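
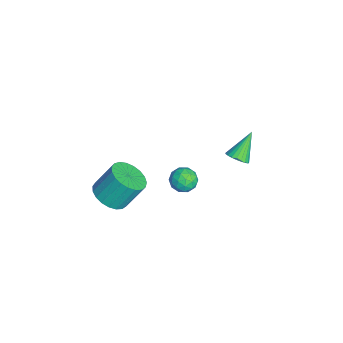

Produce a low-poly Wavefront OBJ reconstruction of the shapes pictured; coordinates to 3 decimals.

v -2.97 3.236 -1.562
v -2.524 3.146 -1.187
v -3.77 3.944 -0.438
v -2.467 3.351 -1.276
v -2.487 3.538 -1.408
v -2.581 3.679 -1.564
v -2.734 3.753 -1.719
v -2.923 3.748 -1.851
v -3.119 3.665 -1.938
v -3.293 3.517 -1.968
v -3.417 3.326 -1.936
v -3.474 3.121 -1.848
v -3.453 2.934 -1.715
v -3.36 2.793 -1.56
v -3.207 2.719 -1.404
v -3.018 2.724 -1.273
v -2.822 2.807 -1.185
v -2.648 2.955 -1.155
v 2.998 0.749 2.956
v 3.435 0.484 3.343
v 2.245 0.476 3.617
v 2.682 0.211 4.004
v 2.662 0.848 3.933
v 3.127 1.017 3.524
v 2.553 -0.057 3.436
v 3.018 0.112 3.027
v 3.16 -0.014 3.64
v 3.227 0.545 3.947
v 2.453 0.415 3.013
v 2.52 0.974 3.32
v 3.282 0.64 3.092
v 2.398 0.32 3.868
v 2.386 0.694 3.826
v 2.642 0.538 4.054
v 3.101 0.954 3.198
v 3.358 0.798 3.426
v 2.904 1.012 3.772
v 2.322 0.162 3.534
v 2.579 0.006 3.762
v 3.038 0.422 2.906
v 3.294 0.266 3.134
v 2.776 -0.052 3.188
v 3.377 0.192 3.494
v 2.935 0.031 3.882
v 2.859 -0.126 3.548
v 3.133 -0.027 3.308
v 3.417 0.52 3.674
v 2.975 0.36 4.063
v 2.963 0.734 4.021
v 3.236 0.834 3.781
v 3.255 0.228 3.849
v 2.705 0.6 2.897
v 2.263 0.44 3.286
v 2.444 0.126 3.179
v 2.717 0.226 2.939
v 2.745 0.929 3.078
v 2.303 0.768 3.466
v 2.547 0.987 3.652
v 2.821 1.086 3.412
v 2.425 0.732 3.111
v 0.885 -2.552 0.291
v 1.382 -3.144 0.731
v 1.273 -2.3 1.99
v 0.775 -1.708 1.549
v 1.638 -2.913 0.598
v 1.529 -2.068 1.857
v 1.764 -2.619 0.412
v 1.654 -1.774 1.671
v 1.738 -2.313 0.205
v 1.628 -1.468 1.463
v 1.564 -2.049 0.012
v 1.454 -1.204 1.271
v 1.273 -1.872 -0.132
v 1.163 -1.027 1.127
v 0.915 -1.813 -0.203
v 0.805 -0.968 1.056
v 0.551 -1.881 -0.189
v 0.441 -1.036 1.07
v 0.246 -2.066 -0.092
v 0.136 -1.221 1.167
v 0.05 -2.334 0.071
v -0.059 -1.49 1.33
v -0.001 -2.641 0.273
v -0.11 -1.796 1.531
v 0.102 -2.932 0.477
v -0.008 -2.087 1.736
v 0.339 -3.157 0.649
v 0.23 -2.313 1.908
v 0.671 -3.278 0.759
v 0.562 -2.434 2.018
v 1.04 -3.274 0.788
v 0.93 -2.429 2.047
f 2 1 4
f 2 4 3
f 4 1 5
f 4 5 3
f 5 1 6
f 5 6 3
f 6 1 7
f 6 7 3
f 7 1 8
f 7 8 3
f 8 1 9
f 8 9 3
f 9 1 10
f 9 10 3
f 10 1 11
f 10 11 3
f 11 1 12
f 11 12 3
f 12 1 13
f 12 13 3
f 13 1 14
f 13 14 3
f 14 1 15
f 14 15 3
f 15 1 16
f 15 16 3
f 16 1 17
f 16 17 3
f 17 1 18
f 17 18 3
f 18 1 2
f 18 2 3
f 19 56 35
f 56 30 59
f 35 59 24
f 56 59 35
f 19 35 31
f 35 24 36
f 31 36 20
f 35 36 31
f 19 31 40
f 31 20 41
f 40 41 26
f 31 41 40
f 19 40 52
f 40 26 55
f 52 55 29
f 40 55 52
f 19 52 56
f 52 29 60
f 56 60 30
f 52 60 56
f 20 36 47
f 36 24 50
f 47 50 28
f 36 50 47
f 24 59 37
f 59 30 58
f 37 58 23
f 59 58 37
f 30 60 57
f 60 29 53
f 57 53 21
f 60 53 57
f 29 55 54
f 55 26 42
f 54 42 25
f 55 42 54
f 26 41 46
f 41 20 43
f 46 43 27
f 41 43 46
f 22 48 34
f 48 28 49
f 34 49 23
f 48 49 34
f 22 34 32
f 34 23 33
f 32 33 21
f 34 33 32
f 22 32 39
f 32 21 38
f 39 38 25
f 32 38 39
f 22 39 44
f 39 25 45
f 44 45 27
f 39 45 44
f 22 44 48
f 44 27 51
f 48 51 28
f 44 51 48
f 23 49 37
f 49 28 50
f 37 50 24
f 49 50 37
f 21 33 57
f 33 23 58
f 57 58 30
f 33 58 57
f 25 38 54
f 38 21 53
f 54 53 29
f 38 53 54
f 27 45 46
f 45 25 42
f 46 42 26
f 45 42 46
f 28 51 47
f 51 27 43
f 47 43 20
f 51 43 47
f 62 61 65
f 62 65 63
f 63 65 66
f 63 66 64
f 65 61 67
f 65 67 66
f 66 67 68
f 66 68 64
f 67 61 69
f 67 69 68
f 68 69 70
f 68 70 64
f 69 61 71
f 69 71 70
f 70 71 72
f 70 72 64
f 71 61 73
f 71 73 72
f 72 73 74
f 72 74 64
f 73 61 75
f 73 75 74
f 74 75 76
f 74 76 64
f 75 61 77
f 75 77 76
f 76 77 78
f 76 78 64
f 77 61 79
f 77 79 78
f 78 79 80
f 78 80 64
f 79 61 81
f 79 81 80
f 80 81 82
f 80 82 64
f 81 61 83
f 81 83 82
f 82 83 84
f 82 84 64
f 83 61 85
f 83 85 84
f 84 85 86
f 84 86 64
f 85 61 87
f 85 87 86
f 86 87 88
f 86 88 64
f 87 61 89
f 87 89 88
f 88 89 90
f 88 90 64
f 89 61 91
f 89 91 90
f 90 91 92
f 90 92 64
f 91 61 62
f 91 62 92
f 92 62 63
f 92 63 64



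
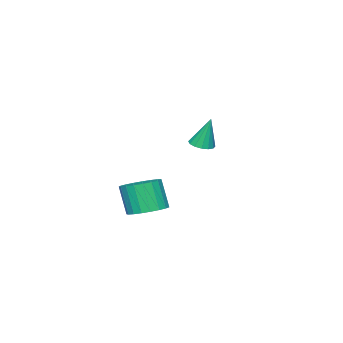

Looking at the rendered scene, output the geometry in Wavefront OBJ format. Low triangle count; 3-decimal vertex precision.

v -1.761 1.939 2.02
v -1.261 2.301 1.96
v -1.879 2.361 3.6
v -1.51 2.491 1.891
v -1.826 2.534 1.856
v -2.125 2.417 1.865
v -2.326 2.172 1.916
v -2.376 1.865 1.994
v -2.262 1.577 2.079
v -2.013 1.387 2.148
v -1.696 1.345 2.183
v -1.398 1.461 2.174
v -1.196 1.706 2.124
v -1.146 2.013 2.046
v 3.923 3.445 0.136
v 4.763 3.074 0.084
v 4.618 2.544 1.512
v 3.777 2.915 1.564
v 4.838 3.423 0.221
v 4.693 2.893 1.649
v 4.756 3.776 0.343
v 4.611 3.246 1.771
v 4.529 4.071 0.43
v 4.384 3.541 1.858
v 4.197 4.259 0.466
v 4.052 3.729 1.894
v 3.818 4.305 0.445
v 3.673 3.775 1.873
v 3.457 4.203 0.37
v 3.312 3.673 1.798
v 3.176 3.97 0.255
v 3.031 3.44 1.683
v 3.025 3.646 0.119
v 2.88 3.116 1.547
v 3.029 3.287 -0.013
v 2.883 2.757 1.415
v 3.187 2.956 -0.12
v 3.042 2.426 1.308
v 3.472 2.709 -0.183
v 3.327 2.179 1.245
v 3.835 2.589 -0.19
v 3.69 2.059 1.238
v 4.214 2.618 -0.141
v 4.069 2.088 1.287
v 4.542 2.789 -0.045
v 4.397 2.259 1.383
f 2 1 4
f 2 4 3
f 4 1 5
f 4 5 3
f 5 1 6
f 5 6 3
f 6 1 7
f 6 7 3
f 7 1 8
f 7 8 3
f 8 1 9
f 8 9 3
f 9 1 10
f 9 10 3
f 10 1 11
f 10 11 3
f 11 1 12
f 11 12 3
f 12 1 13
f 12 13 3
f 13 1 14
f 13 14 3
f 14 1 2
f 14 2 3
f 16 15 19
f 16 19 17
f 17 19 20
f 17 20 18
f 19 15 21
f 19 21 20
f 20 21 22
f 20 22 18
f 21 15 23
f 21 23 22
f 22 23 24
f 22 24 18
f 23 15 25
f 23 25 24
f 24 25 26
f 24 26 18
f 25 15 27
f 25 27 26
f 26 27 28
f 26 28 18
f 27 15 29
f 27 29 28
f 28 29 30
f 28 30 18
f 29 15 31
f 29 31 30
f 30 31 32
f 30 32 18
f 31 15 33
f 31 33 32
f 32 33 34
f 32 34 18
f 33 15 35
f 33 35 34
f 34 35 36
f 34 36 18
f 35 15 37
f 35 37 36
f 36 37 38
f 36 38 18
f 37 15 39
f 37 39 38
f 38 39 40
f 38 40 18
f 39 15 41
f 39 41 40
f 40 41 42
f 40 42 18
f 41 15 43
f 41 43 42
f 42 43 44
f 42 44 18
f 43 15 45
f 43 45 44
f 44 45 46
f 44 46 18
f 45 15 16
f 45 16 46
f 46 16 17
f 46 17 18



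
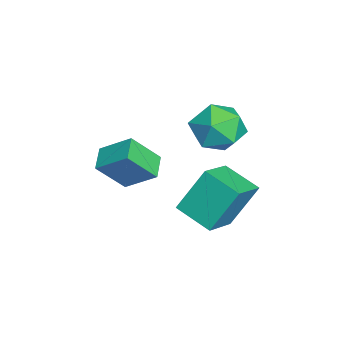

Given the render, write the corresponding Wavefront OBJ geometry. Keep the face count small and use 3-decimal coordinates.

v -2.243 -3.477 2.226
v -1.856 -2.214 3.146
v -2.657 -2.394 0.915
v -2.27 -1.131 1.835
v -1.17 -3.529 1.845
v -0.783 -2.266 2.765
v -1.584 -2.446 0.534
v -1.197 -1.183 1.454
v -1.645 1.882 4.698
v -0.942 1.719 3.689
v -2.858 0.401 4.091
v -2.155 0.238 3.082
v -1.712 -0.062 4.202
v -0.963 0.853 4.576
v -2.837 1.267 3.204
v -2.088 2.182 3.578
v -1.679 1.34 2.765
v -0.983 0.518 3.382
v -2.817 1.602 4.398
v -2.121 0.78 5.015
v -0.284 0.384 0.804
v -0.664 1.419 2.603
v 0.585 1.672 0.247
v 0.205 2.707 2.046
v 1.195 -0.307 1.514
v 0.815 0.728 3.313
v 2.064 0.981 0.957
v 1.684 2.016 2.756
f 2 4 1
f 5 2 1
f 1 4 3
f 3 5 1
f 2 8 4
f 6 2 5
f 6 8 2
f 4 8 3
f 7 5 3
f 3 8 7
f 7 6 5
f 8 6 7
f 9 20 14
f 9 14 10
f 9 10 16
f 9 16 19
f 9 19 20
f 10 14 18
f 14 20 13
f 20 19 11
f 19 16 15
f 16 10 17
f 12 18 13
f 12 13 11
f 12 11 15
f 12 15 17
f 12 17 18
f 13 18 14
f 11 13 20
f 15 11 19
f 17 15 16
f 18 17 10
f 22 24 21
f 25 22 21
f 21 24 23
f 23 25 21
f 22 28 24
f 26 22 25
f 26 28 22
f 24 28 23
f 27 25 23
f 23 28 27
f 27 26 25
f 28 26 27



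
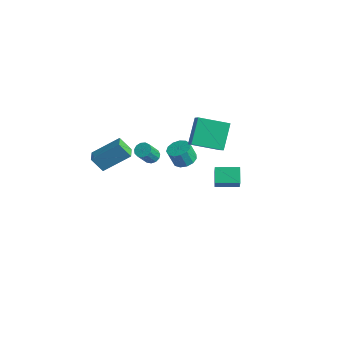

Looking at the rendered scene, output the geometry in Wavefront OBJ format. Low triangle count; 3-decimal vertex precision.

v 0.792 0.227 2.768
v 0.097 1.451 4.146
v -0.397 1.074 1.416
v -1.092 2.298 2.794
v 2.232 1.542 2.326
v 1.537 2.766 3.704
v 1.043 2.389 0.974
v 0.348 3.613 2.352
v -1.165 -1.247 1.205
v -0.781 -0.896 1.414
v -0.69 -1.703 2.603
v -1.075 -2.053 2.395
v -1.061 -0.788 1.509
v -0.971 -1.594 2.698
v -1.375 -0.824 1.508
v -1.284 -1.631 2.697
v -1.622 -0.995 1.411
v -1.531 -1.802 2.6
v -1.724 -1.246 1.248
v -1.633 -2.053 2.438
v -1.648 -1.497 1.072
v -1.558 -2.304 2.262
v -1.42 -1.668 0.939
v -1.329 -2.475 2.128
v -1.11 -1.706 0.89
v -1.02 -2.513 2.079
v -0.818 -1.598 0.941
v -0.728 -2.404 2.13
v -0.636 -1.378 1.076
v -0.546 -2.185 2.265
v -0.623 -1.117 1.252
v -0.532 -1.923 2.442
v -1.653 -4.735 1.661
v -2.273 -5.124 2.599
v -2.3 -4.118 1.49
v -2.92 -4.508 2.428
v -0.66 -3.352 2.892
v -1.28 -3.742 3.83
v -1.307 -2.736 2.721
v -1.927 -3.125 3.659
v -1.018 1.391 -0.75
v -0.377 1.792 -0.491
v -0.64 1.49 0.629
v -1.282 1.089 0.37
v -0.718 2.086 -0.492
v -0.982 1.784 0.628
v -1.155 2.16 -0.575
v -1.419 1.857 0.545
v -1.549 1.989 -0.714
v -1.812 1.687 0.407
v -1.774 1.628 -0.864
v -2.037 1.326 0.256
v -1.759 1.192 -0.978
v -2.022 0.89 0.142
v -1.509 0.82 -1.02
v -1.772 0.517 0.101
v -1.103 0.628 -0.976
v -1.367 0.326 0.144
v -0.67 0.679 -0.86
v -0.934 0.377 0.26
v -0.348 0.956 -0.71
v -0.612 0.654 0.411
v -0.239 1.371 -0.572
v -0.502 1.069 0.548
v 0.488 2.574 -2.899
v -0.204 3.223 -2.197
v -0.341 3.368 -4.451
v -1.033 4.017 -3.749
v 1.573 3.723 -2.891
v 0.881 4.372 -2.189
v 0.744 4.517 -4.443
v 0.052 5.166 -3.741
f 2 4 1
f 5 2 1
f 1 4 3
f 3 5 1
f 2 8 4
f 6 2 5
f 6 8 2
f 4 8 3
f 7 5 3
f 3 8 7
f 7 6 5
f 8 6 7
f 10 9 13
f 10 13 11
f 11 13 14
f 11 14 12
f 13 9 15
f 13 15 14
f 14 15 16
f 14 16 12
f 15 9 17
f 15 17 16
f 16 17 18
f 16 18 12
f 17 9 19
f 17 19 18
f 18 19 20
f 18 20 12
f 19 9 21
f 19 21 20
f 20 21 22
f 20 22 12
f 21 9 23
f 21 23 22
f 22 23 24
f 22 24 12
f 23 9 25
f 23 25 24
f 24 25 26
f 24 26 12
f 25 9 27
f 25 27 26
f 26 27 28
f 26 28 12
f 27 9 29
f 27 29 28
f 28 29 30
f 28 30 12
f 29 9 31
f 29 31 30
f 30 31 32
f 30 32 12
f 31 9 10
f 31 10 32
f 32 10 11
f 32 11 12
f 34 36 33
f 37 34 33
f 33 36 35
f 35 37 33
f 34 40 36
f 38 34 37
f 38 40 34
f 36 40 35
f 39 37 35
f 35 40 39
f 39 38 37
f 40 38 39
f 42 41 45
f 42 45 43
f 43 45 46
f 43 46 44
f 45 41 47
f 45 47 46
f 46 47 48
f 46 48 44
f 47 41 49
f 47 49 48
f 48 49 50
f 48 50 44
f 49 41 51
f 49 51 50
f 50 51 52
f 50 52 44
f 51 41 53
f 51 53 52
f 52 53 54
f 52 54 44
f 53 41 55
f 53 55 54
f 54 55 56
f 54 56 44
f 55 41 57
f 55 57 56
f 56 57 58
f 56 58 44
f 57 41 59
f 57 59 58
f 58 59 60
f 58 60 44
f 59 41 61
f 59 61 60
f 60 61 62
f 60 62 44
f 61 41 63
f 61 63 62
f 62 63 64
f 62 64 44
f 63 41 42
f 63 42 64
f 64 42 43
f 64 43 44
f 66 68 65
f 69 66 65
f 65 68 67
f 67 69 65
f 66 72 68
f 70 66 69
f 70 72 66
f 68 72 67
f 71 69 67
f 67 72 71
f 71 70 69
f 72 70 71



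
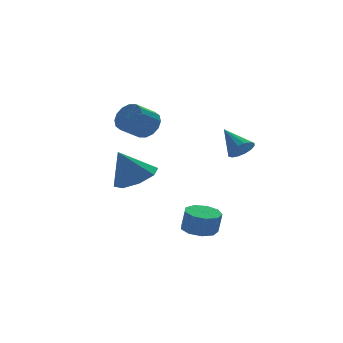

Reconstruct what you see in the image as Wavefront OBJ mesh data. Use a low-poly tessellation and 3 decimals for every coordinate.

v 0.298 1.816 1.073
v 0.578 2.266 1.645
v -0.418 2.054 2.299
v -0.698 1.604 1.727
v 0.369 2.517 1.408
v -0.627 2.305 2.062
v 0.14 2.58 1.081
v -0.855 2.368 1.735
v -0.046 2.438 0.752
v -1.041 2.226 1.406
v -0.14 2.13 0.509
v -1.135 1.918 1.163
v -0.116 1.738 0.417
v -1.112 1.526 1.071
v 0.018 1.366 0.501
v -0.978 1.154 1.155
v 0.227 1.115 0.738
v -0.769 0.903 1.392
v 0.455 1.052 1.065
v -0.54 0.84 1.719
v 0.641 1.194 1.394
v -0.354 0.982 2.048
v 0.735 1.502 1.637
v -0.26 1.29 2.291
v 0.712 1.894 1.729
v -0.284 1.682 2.383
v 1.226 -1.153 -4.246
v 2.022 -1.016 -4.31
v 2.13 -1.171 -3.277
v 1.334 -1.307 -3.214
v 1.755 -0.541 -4.211
v 1.863 -0.695 -3.178
v 1.241 -0.352 -4.128
v 1.349 -0.506 -3.095
v 0.719 -0.537 -4.101
v 0.828 -0.692 -3.068
v 0.435 -1.011 -4.142
v 0.544 -1.166 -3.109
v 0.521 -1.551 -4.232
v 0.629 -1.706 -3.199
v 0.936 -1.905 -4.328
v 1.045 -2.059 -3.295
v 1.487 -1.907 -4.386
v 1.596 -2.061 -3.354
v 1.916 -1.556 -4.379
v 2.024 -1.71 -3.346
v 2.197 -2.948 0.731
v 2.582 -2.596 0.361
v 2.003 -1.832 1.589
v 2.279 -2.552 0.235
v 1.953 -2.615 0.242
v 1.694 -2.766 0.381
v 1.569 -2.967 0.613
v 1.612 -3.162 0.877
v 1.813 -3.3 1.102
v 2.116 -3.343 1.228
v 2.441 -3.281 1.221
v 2.701 -3.129 1.082
v 2.826 -2.929 0.85
v 2.783 -2.733 0.586
v 0.209 2.714 -2.308
v 1.135 2.412 -1.818
v -0.509 3.006 -0.772
v 1.113 3.23 -1.984
v 0.561 3.745 -2.339
v -0.197 3.657 -2.676
v -0.717 3.016 -2.798
v -0.695 2.198 -2.632
v -0.144 1.683 -2.277
v 0.614 1.772 -1.94
f 2 1 5
f 2 5 3
f 3 5 6
f 3 6 4
f 5 1 7
f 5 7 6
f 6 7 8
f 6 8 4
f 7 1 9
f 7 9 8
f 8 9 10
f 8 10 4
f 9 1 11
f 9 11 10
f 10 11 12
f 10 12 4
f 11 1 13
f 11 13 12
f 12 13 14
f 12 14 4
f 13 1 15
f 13 15 14
f 14 15 16
f 14 16 4
f 15 1 17
f 15 17 16
f 16 17 18
f 16 18 4
f 17 1 19
f 17 19 18
f 18 19 20
f 18 20 4
f 19 1 21
f 19 21 20
f 20 21 22
f 20 22 4
f 21 1 23
f 21 23 22
f 22 23 24
f 22 24 4
f 23 1 25
f 23 25 24
f 24 25 26
f 24 26 4
f 25 1 2
f 25 2 26
f 26 2 3
f 26 3 4
f 28 27 31
f 28 31 29
f 29 31 32
f 29 32 30
f 31 27 33
f 31 33 32
f 32 33 34
f 32 34 30
f 33 27 35
f 33 35 34
f 34 35 36
f 34 36 30
f 35 27 37
f 35 37 36
f 36 37 38
f 36 38 30
f 37 27 39
f 37 39 38
f 38 39 40
f 38 40 30
f 39 27 41
f 39 41 40
f 40 41 42
f 40 42 30
f 41 27 43
f 41 43 42
f 42 43 44
f 42 44 30
f 43 27 45
f 43 45 44
f 44 45 46
f 44 46 30
f 45 27 28
f 45 28 46
f 46 28 29
f 46 29 30
f 48 47 50
f 48 50 49
f 50 47 51
f 50 51 49
f 51 47 52
f 51 52 49
f 52 47 53
f 52 53 49
f 53 47 54
f 53 54 49
f 54 47 55
f 54 55 49
f 55 47 56
f 55 56 49
f 56 47 57
f 56 57 49
f 57 47 58
f 57 58 49
f 58 47 59
f 58 59 49
f 59 47 60
f 59 60 49
f 60 47 48
f 60 48 49
f 62 61 64
f 62 64 63
f 64 61 65
f 64 65 63
f 65 61 66
f 65 66 63
f 66 61 67
f 66 67 63
f 67 61 68
f 67 68 63
f 68 61 69
f 68 69 63
f 69 61 70
f 69 70 63
f 70 61 62
f 70 62 63



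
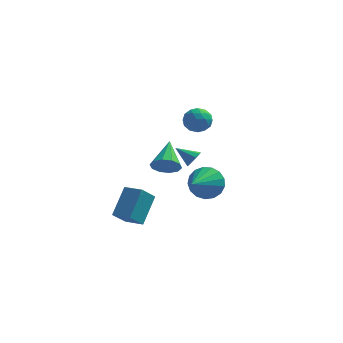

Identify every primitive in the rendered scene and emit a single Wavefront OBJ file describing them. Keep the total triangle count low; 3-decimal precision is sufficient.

v 1.015 0.735 -1.534
v 1.696 0.945 -0.723
v 0.545 -1.015 -0.686
v 1.246 1.144 -0.562
v 0.744 1.249 -0.624
v 0.304 1.236 -0.894
v 0.026 1.108 -1.311
v -0.025 0.895 -1.779
v 0.162 0.645 -2.191
v 0.545 0.415 -2.453
v 1.035 0.259 -2.504
v 1.52 0.212 -2.332
v 1.89 0.284 -1.978
v 2.059 0.46 -1.523
v 1.989 0.699 -1.069
v -0.245 4.092 0.906
v 0.132 4.536 1.556
v -0.152 2.904 1.664
v 0.225 3.348 2.314
v -0.616 3.482 2.125
v -0.674 4.216 1.657
v 0.654 3.224 1.563
v 0.596 3.958 1.095
v 0.688 3.999 1.962
v -0.097 4.159 2.309
v 0.077 3.281 0.911
v -0.708 3.441 1.258
v -0.065 4.418 1.165
v 0.045 3.022 2.055
v -0.45 3.1 1.944
v -0.228 3.361 2.326
v -0.538 4.23 1.224
v -0.317 4.491 1.606
v -0.756 3.872 1.94
v 0.297 2.949 1.614
v 0.518 3.21 1.996
v 0.208 4.079 0.894
v 0.43 4.34 1.276
v 0.736 3.568 1.28
v 0.484 4.364 1.786
v 0.538 3.665 2.231
v 0.79 3.592 1.79
v 0.756 4.024 1.515
v 0.022 4.457 1.989
v 0.077 3.759 2.434
v -0.417 3.838 2.323
v -0.451 4.27 2.048
v 0.349 4.142 2.228
v -0.097 3.681 0.786
v -0.042 2.983 1.231
v 0.431 3.17 1.172
v 0.397 3.602 0.897
v -0.558 3.775 0.989
v -0.504 3.076 1.434
v -0.776 3.416 1.705
v -0.81 3.848 1.43
v -0.369 3.298 0.992
v -1.084 0.279 -0.221
v -0.241 0.406 -0.329
v -1.216 1.981 0.761
v -0.494 0.625 -0.742
v -0.973 0.712 -0.956
v -1.494 0.633 -0.889
v -1.859 0.419 -0.567
v -1.928 0.151 -0.113
v -1.675 -0.067 0.3
v -1.196 -0.154 0.514
v -0.674 -0.075 0.447
v -0.31 0.139 0.125
v -2.029 -4.312 -1.57
v -1.669 -2.983 -0.217
v -3.059 -3.856 -1.743
v -2.699 -2.527 -0.391
v -1.521 -3.513 -2.489
v -1.161 -2.184 -1.137
v -2.551 -3.057 -2.663
v -2.191 -1.728 -1.31
v 0.672 -1.025 1.206
v 0.97 -0.699 1.582
v -0.352 -0.815 1.834
v 0.834 -0.474 1.285
v 0.622 -0.507 0.951
v 0.434 -0.782 0.736
v 0.357 -1.172 0.741
v 0.428 -1.492 0.964
v 0.613 -1.595 1.3
v 0.825 -1.431 1.591
v 0.967 -1.077 1.703
f 2 1 4
f 2 4 3
f 4 1 5
f 4 5 3
f 5 1 6
f 5 6 3
f 6 1 7
f 6 7 3
f 7 1 8
f 7 8 3
f 8 1 9
f 8 9 3
f 9 1 10
f 9 10 3
f 10 1 11
f 10 11 3
f 11 1 12
f 11 12 3
f 12 1 13
f 12 13 3
f 13 1 14
f 13 14 3
f 14 1 15
f 14 15 3
f 15 1 2
f 15 2 3
f 16 53 32
f 53 27 56
f 32 56 21
f 53 56 32
f 16 32 28
f 32 21 33
f 28 33 17
f 32 33 28
f 16 28 37
f 28 17 38
f 37 38 23
f 28 38 37
f 16 37 49
f 37 23 52
f 49 52 26
f 37 52 49
f 16 49 53
f 49 26 57
f 53 57 27
f 49 57 53
f 17 33 44
f 33 21 47
f 44 47 25
f 33 47 44
f 21 56 34
f 56 27 55
f 34 55 20
f 56 55 34
f 27 57 54
f 57 26 50
f 54 50 18
f 57 50 54
f 26 52 51
f 52 23 39
f 51 39 22
f 52 39 51
f 23 38 43
f 38 17 40
f 43 40 24
f 38 40 43
f 19 45 31
f 45 25 46
f 31 46 20
f 45 46 31
f 19 31 29
f 31 20 30
f 29 30 18
f 31 30 29
f 19 29 36
f 29 18 35
f 36 35 22
f 29 35 36
f 19 36 41
f 36 22 42
f 41 42 24
f 36 42 41
f 19 41 45
f 41 24 48
f 45 48 25
f 41 48 45
f 20 46 34
f 46 25 47
f 34 47 21
f 46 47 34
f 18 30 54
f 30 20 55
f 54 55 27
f 30 55 54
f 22 35 51
f 35 18 50
f 51 50 26
f 35 50 51
f 24 42 43
f 42 22 39
f 43 39 23
f 42 39 43
f 25 48 44
f 48 24 40
f 44 40 17
f 48 40 44
f 59 58 61
f 59 61 60
f 61 58 62
f 61 62 60
f 62 58 63
f 62 63 60
f 63 58 64
f 63 64 60
f 64 58 65
f 64 65 60
f 65 58 66
f 65 66 60
f 66 58 67
f 66 67 60
f 67 58 68
f 67 68 60
f 68 58 69
f 68 69 60
f 69 58 59
f 69 59 60
f 71 73 70
f 74 71 70
f 70 73 72
f 72 74 70
f 71 77 73
f 75 71 74
f 75 77 71
f 73 77 72
f 76 74 72
f 72 77 76
f 76 75 74
f 77 75 76
f 79 78 81
f 79 81 80
f 81 78 82
f 81 82 80
f 82 78 83
f 82 83 80
f 83 78 84
f 83 84 80
f 84 78 85
f 84 85 80
f 85 78 86
f 85 86 80
f 86 78 87
f 86 87 80
f 87 78 88
f 87 88 80
f 88 78 79
f 88 79 80



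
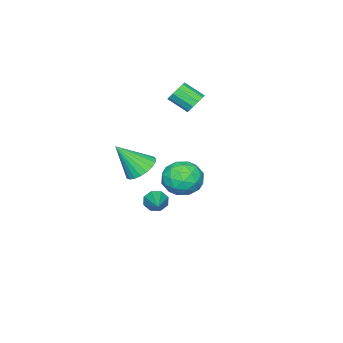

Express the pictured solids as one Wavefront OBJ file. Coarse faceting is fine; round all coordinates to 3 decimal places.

v -3.301 -0.337 2.374
v -2.849 -0.58 1.855
v -2.547 -1.707 2.647
v -2.999 -1.463 3.166
v -2.611 -0.319 2.136
v -2.309 -1.446 2.928
v -2.637 -0.065 2.508
v -2.335 -1.191 3.299
v -2.916 0.086 2.828
v -2.614 -1.041 3.62
v -3.343 0.075 2.976
v -3.04 -1.052 3.767
v -3.753 -0.093 2.893
v -3.451 -1.22 3.685
v -3.991 -0.354 2.612
v -3.689 -1.481 3.404
v -3.965 -0.609 2.241
v -3.663 -1.735 3.032
v -3.686 -0.759 1.92
v -3.384 -1.886 2.712
v -3.26 -0.748 1.773
v -2.957 -1.875 2.564
v -0.209 -0.776 -3.952
v 0.162 -0.873 -4.561
v 1.349 0.536 -3.208
v -0.184 -0.445 -4.591
v -0.545 -0.211 -4.247
v -0.71 -0.309 -3.73
v -0.581 -0.68 -3.343
v -0.235 -1.108 -3.314
v 0.126 -1.342 -3.658
v 0.291 -1.244 -4.175
v 3.453 4.652 0.553
v 4.505 4.633 1.034
v 3.015 3.067 1.446
v 4.067 3.048 1.927
v 3.303 3.858 2.24
v 3.573 4.837 1.688
v 3.947 2.863 0.792
v 4.217 3.842 0.24
v 4.81 3.527 1.182
v 4.412 4.142 2.077
v 3.108 3.558 0.403
v 2.71 4.173 1.298
v 4.017 4.782 0.715
v 3.503 2.918 1.765
v 3.053 3.394 1.949
v 3.672 3.383 2.232
v 3.47 4.902 1.099
v 4.088 4.89 1.382
v 3.381 4.435 2.091
v 3.432 2.81 1.098
v 4.05 2.798 1.381
v 3.848 4.317 0.248
v 4.467 4.306 0.531
v 4.139 3.265 0.389
v 4.815 4.121 1.084
v 4.558 3.189 1.61
v 4.487 3.08 0.942
v 4.646 3.656 0.618
v 4.581 4.482 1.611
v 4.323 3.55 2.136
v 3.874 4.026 2.32
v 4.033 4.602 1.995
v 4.76 3.832 1.698
v 3.197 4.15 0.344
v 2.939 3.218 0.869
v 3.487 3.098 0.485
v 3.646 3.674 0.16
v 2.962 4.511 0.87
v 2.705 3.579 1.396
v 2.874 4.044 1.862
v 3.033 4.62 1.538
v 2.76 3.868 0.782
v -0.257 -1.795 -1.735
v 0.308 -0.956 -1.492
v 0.597 -2.865 -0.025
v -0.056 -0.888 -1.268
v -0.454 -0.977 -1.125
v -0.818 -1.207 -1.087
v -1.085 -1.539 -1.162
v -1.209 -1.916 -1.335
v -1.168 -2.271 -1.578
v -0.969 -2.544 -1.848
v -0.647 -2.688 -2.098
v -0.258 -2.678 -2.286
v 0.132 -2.515 -2.378
v 0.454 -2.227 -2.36
v 0.654 -1.865 -2.233
v 0.696 -1.491 -2.02
v 0.574 -1.17 -1.758
f 2 1 5
f 2 5 3
f 3 5 6
f 3 6 4
f 5 1 7
f 5 7 6
f 6 7 8
f 6 8 4
f 7 1 9
f 7 9 8
f 8 9 10
f 8 10 4
f 9 1 11
f 9 11 10
f 10 11 12
f 10 12 4
f 11 1 13
f 11 13 12
f 12 13 14
f 12 14 4
f 13 1 15
f 13 15 14
f 14 15 16
f 14 16 4
f 15 1 17
f 15 17 16
f 16 17 18
f 16 18 4
f 17 1 19
f 17 19 18
f 18 19 20
f 18 20 4
f 19 1 21
f 19 21 20
f 20 21 22
f 20 22 4
f 21 1 2
f 21 2 22
f 22 2 3
f 22 3 4
f 24 23 26
f 24 26 25
f 26 23 27
f 26 27 25
f 27 23 28
f 27 28 25
f 28 23 29
f 28 29 25
f 29 23 30
f 29 30 25
f 30 23 31
f 30 31 25
f 31 23 32
f 31 32 25
f 32 23 24
f 32 24 25
f 33 70 49
f 70 44 73
f 49 73 38
f 70 73 49
f 33 49 45
f 49 38 50
f 45 50 34
f 49 50 45
f 33 45 54
f 45 34 55
f 54 55 40
f 45 55 54
f 33 54 66
f 54 40 69
f 66 69 43
f 54 69 66
f 33 66 70
f 66 43 74
f 70 74 44
f 66 74 70
f 34 50 61
f 50 38 64
f 61 64 42
f 50 64 61
f 38 73 51
f 73 44 72
f 51 72 37
f 73 72 51
f 44 74 71
f 74 43 67
f 71 67 35
f 74 67 71
f 43 69 68
f 69 40 56
f 68 56 39
f 69 56 68
f 40 55 60
f 55 34 57
f 60 57 41
f 55 57 60
f 36 62 48
f 62 42 63
f 48 63 37
f 62 63 48
f 36 48 46
f 48 37 47
f 46 47 35
f 48 47 46
f 36 46 53
f 46 35 52
f 53 52 39
f 46 52 53
f 36 53 58
f 53 39 59
f 58 59 41
f 53 59 58
f 36 58 62
f 58 41 65
f 62 65 42
f 58 65 62
f 37 63 51
f 63 42 64
f 51 64 38
f 63 64 51
f 35 47 71
f 47 37 72
f 71 72 44
f 47 72 71
f 39 52 68
f 52 35 67
f 68 67 43
f 52 67 68
f 41 59 60
f 59 39 56
f 60 56 40
f 59 56 60
f 42 65 61
f 65 41 57
f 61 57 34
f 65 57 61
f 76 75 78
f 76 78 77
f 78 75 79
f 78 79 77
f 79 75 80
f 79 80 77
f 80 75 81
f 80 81 77
f 81 75 82
f 81 82 77
f 82 75 83
f 82 83 77
f 83 75 84
f 83 84 77
f 84 75 85
f 84 85 77
f 85 75 86
f 85 86 77
f 86 75 87
f 86 87 77
f 87 75 88
f 87 88 77
f 88 75 89
f 88 89 77
f 89 75 90
f 89 90 77
f 90 75 91
f 90 91 77
f 91 75 76
f 91 76 77



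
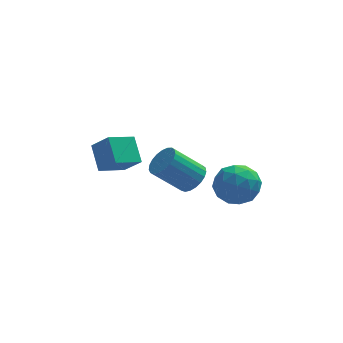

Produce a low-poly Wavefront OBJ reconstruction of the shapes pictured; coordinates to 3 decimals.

v 1.194 -0.991 -1.275
v 1.688 -1.548 -0.808
v 0.241 -1.667 0.582
v -0.254 -1.109 0.115
v 1.791 -1.224 -0.673
v 0.344 -1.343 0.717
v 1.791 -0.859 -0.642
v 0.344 -0.978 0.748
v 1.687 -0.517 -0.721
v 0.24 -0.636 0.669
v 1.498 -0.257 -0.895
v 0.051 -0.376 0.495
v 1.256 -0.124 -1.136
v -0.191 -0.243 0.254
v 1.004 -0.14 -1.4
v -0.443 -0.259 -0.01
v 0.784 -0.304 -1.643
v -0.663 -0.423 -0.253
v 0.635 -0.586 -1.822
v -0.812 -0.705 -0.432
v 0.583 -0.938 -1.906
v -0.864 -1.057 -0.516
v 0.636 -1.299 -1.882
v -0.811 -1.418 -0.492
v 0.786 -1.607 -1.752
v -0.661 -1.726 -0.362
v 1.006 -1.808 -1.54
v -0.441 -1.927 -0.15
v 1.259 -1.868 -1.282
v -0.188 -1.987 0.108
v 1.5 -1.776 -1.023
v 0.053 -1.895 0.367
v -3.229 -2.943 0.803
v -2.473 -3.569 1.73
v -3.503 -1.834 1.776
v -2.747 -2.461 2.703
v -2.033 -2.219 0.317
v -1.277 -2.846 1.244
v -2.307 -1.111 1.29
v -1.551 -1.737 2.217
v 1.897 -3.117 -0.386
v 2.627 -2.481 -1.075
v 3.413 -3.859 0.535
v 4.143 -3.223 -0.154
v 3.457 -2.677 0.648
v 2.521 -2.218 0.078
v 3.519 -4.122 -0.618
v 2.583 -3.663 -1.188
v 3.63 -3.103 -1.219
v 3.592 -2.209 -0.436
v 2.448 -4.131 -0.104
v 2.41 -3.237 0.679
v 2.129 -2.734 -0.811
v 3.911 -3.606 0.271
v 3.508 -3.285 0.743
v 3.937 -2.911 0.338
v 2.067 -2.579 -0.133
v 2.496 -2.206 -0.539
v 2.984 -2.32 0.474
v 3.544 -4.134 -0.001
v 3.973 -3.761 -0.407
v 2.103 -3.429 -0.878
v 2.532 -3.055 -1.283
v 3.056 -4.02 -1.014
v 3.148 -2.726 -1.301
v 4.038 -3.162 -0.76
v 3.672 -3.69 -1.033
v 3.121 -3.42 -1.367
v 3.125 -2.201 -0.841
v 4.016 -2.637 -0.3
v 3.613 -2.315 0.172
v 3.062 -2.046 -0.163
v 3.714 -2.566 -0.926
v 2.024 -3.703 -0.24
v 2.915 -4.139 0.301
v 2.978 -4.294 -0.377
v 2.427 -4.025 -0.712
v 2.002 -3.178 0.22
v 2.892 -3.614 0.761
v 2.919 -2.92 0.827
v 2.368 -2.65 0.493
v 2.326 -3.774 0.386
f 2 1 5
f 2 5 3
f 3 5 6
f 3 6 4
f 5 1 7
f 5 7 6
f 6 7 8
f 6 8 4
f 7 1 9
f 7 9 8
f 8 9 10
f 8 10 4
f 9 1 11
f 9 11 10
f 10 11 12
f 10 12 4
f 11 1 13
f 11 13 12
f 12 13 14
f 12 14 4
f 13 1 15
f 13 15 14
f 14 15 16
f 14 16 4
f 15 1 17
f 15 17 16
f 16 17 18
f 16 18 4
f 17 1 19
f 17 19 18
f 18 19 20
f 18 20 4
f 19 1 21
f 19 21 20
f 20 21 22
f 20 22 4
f 21 1 23
f 21 23 22
f 22 23 24
f 22 24 4
f 23 1 25
f 23 25 24
f 24 25 26
f 24 26 4
f 25 1 27
f 25 27 26
f 26 27 28
f 26 28 4
f 27 1 29
f 27 29 28
f 28 29 30
f 28 30 4
f 29 1 31
f 29 31 30
f 30 31 32
f 30 32 4
f 31 1 2
f 31 2 32
f 32 2 3
f 32 3 4
f 34 36 33
f 37 34 33
f 33 36 35
f 35 37 33
f 34 40 36
f 38 34 37
f 38 40 34
f 36 40 35
f 39 37 35
f 35 40 39
f 39 38 37
f 40 38 39
f 41 78 57
f 78 52 81
f 57 81 46
f 78 81 57
f 41 57 53
f 57 46 58
f 53 58 42
f 57 58 53
f 41 53 62
f 53 42 63
f 62 63 48
f 53 63 62
f 41 62 74
f 62 48 77
f 74 77 51
f 62 77 74
f 41 74 78
f 74 51 82
f 78 82 52
f 74 82 78
f 42 58 69
f 58 46 72
f 69 72 50
f 58 72 69
f 46 81 59
f 81 52 80
f 59 80 45
f 81 80 59
f 52 82 79
f 82 51 75
f 79 75 43
f 82 75 79
f 51 77 76
f 77 48 64
f 76 64 47
f 77 64 76
f 48 63 68
f 63 42 65
f 68 65 49
f 63 65 68
f 44 70 56
f 70 50 71
f 56 71 45
f 70 71 56
f 44 56 54
f 56 45 55
f 54 55 43
f 56 55 54
f 44 54 61
f 54 43 60
f 61 60 47
f 54 60 61
f 44 61 66
f 61 47 67
f 66 67 49
f 61 67 66
f 44 66 70
f 66 49 73
f 70 73 50
f 66 73 70
f 45 71 59
f 71 50 72
f 59 72 46
f 71 72 59
f 43 55 79
f 55 45 80
f 79 80 52
f 55 80 79
f 47 60 76
f 60 43 75
f 76 75 51
f 60 75 76
f 49 67 68
f 67 47 64
f 68 64 48
f 67 64 68
f 50 73 69
f 73 49 65
f 69 65 42
f 73 65 69



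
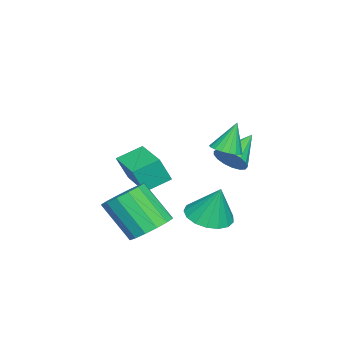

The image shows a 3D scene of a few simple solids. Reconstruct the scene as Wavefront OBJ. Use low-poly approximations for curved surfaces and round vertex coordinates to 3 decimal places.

v 2.663 2.583 0.579
v 3.049 2.077 0.818
v 2.257 2.917 1.941
v 3.239 2.312 0.817
v 3.316 2.601 0.769
v 3.263 2.886 0.684
v 3.091 3.112 0.577
v 2.835 3.232 0.471
v 2.544 3.225 0.387
v 2.277 3.09 0.34
v 2.087 2.855 0.341
v 2.01 2.566 0.389
v 2.063 2.28 0.474
v 2.235 2.055 0.581
v 2.491 1.934 0.687
v 2.782 1.942 0.771
v 2.821 -0.441 -4.214
v 3.53 -1.103 -4.617
v 3.267 -2.4 -2.949
v 2.559 -1.739 -2.546
v 3.817 -0.761 -4.307
v 3.554 -2.059 -2.638
v 3.837 -0.334 -3.971
v 3.575 -1.632 -2.303
v 3.585 0.064 -3.701
v 3.323 -1.233 -2.032
v 3.128 0.327 -3.568
v 2.866 -0.97 -1.9
v 2.589 0.385 -3.608
v 2.327 -0.913 -1.94
v 2.113 0.22 -3.811
v 1.85 -1.077 -2.143
v 1.826 -0.121 -4.122
v 1.563 -1.419 -2.453
v 1.805 -0.548 -4.457
v 1.543 -1.846 -2.789
v 2.057 -0.947 -4.728
v 1.795 -2.244 -3.059
v 2.514 -1.21 -4.86
v 2.252 -2.507 -3.192
v 3.053 -1.267 -4.82
v 2.791 -2.565 -3.152
v 1.461 2.428 -0.501
v 1.936 2.659 0.086
v 0.099 2.932 0.401
v 1.905 2.966 -0.132
v 1.773 3.15 -0.435
v 1.569 3.169 -0.753
v 1.34 3.017 -1.013
v 1.139 2.731 -1.156
v 1.012 2.375 -1.149
v 0.987 2.031 -0.994
v 1.071 1.778 -0.726
v 1.244 1.674 -0.406
v 1.467 1.742 -0.109
v 1.689 1.968 0.099
v 1.858 2.299 0.169
v -1.879 -1.891 -2.872
v -1.552 -2.311 -1.653
v -0.342 -0.611 -2.842
v -0.015 -1.032 -1.624
v -1.105 -2.808 -3.396
v -0.778 -3.229 -2.178
v 0.432 -1.529 -3.367
v 0.759 -1.949 -2.148
v 0.084 1.133 -4.486
v 0.879 1.788 -4.809
v 0.296 1.707 -2.794
v 0.454 2.079 -4.854
v -0.056 2.152 -4.815
v -0.534 1.992 -4.7
v -0.871 1.636 -4.537
v -0.989 1.164 -4.362
v -0.861 0.685 -4.216
v -0.517 0.308 -4.131
v -0.035 0.121 -4.128
v 0.474 0.165 -4.207
v 0.893 0.431 -4.35
v 1.127 0.858 -4.524
v 1.122 1.348 -4.69
f 2 1 4
f 2 4 3
f 4 1 5
f 4 5 3
f 5 1 6
f 5 6 3
f 6 1 7
f 6 7 3
f 7 1 8
f 7 8 3
f 8 1 9
f 8 9 3
f 9 1 10
f 9 10 3
f 10 1 11
f 10 11 3
f 11 1 12
f 11 12 3
f 12 1 13
f 12 13 3
f 13 1 14
f 13 14 3
f 14 1 15
f 14 15 3
f 15 1 16
f 15 16 3
f 16 1 2
f 16 2 3
f 18 17 21
f 18 21 19
f 19 21 22
f 19 22 20
f 21 17 23
f 21 23 22
f 22 23 24
f 22 24 20
f 23 17 25
f 23 25 24
f 24 25 26
f 24 26 20
f 25 17 27
f 25 27 26
f 26 27 28
f 26 28 20
f 27 17 29
f 27 29 28
f 28 29 30
f 28 30 20
f 29 17 31
f 29 31 30
f 30 31 32
f 30 32 20
f 31 17 33
f 31 33 32
f 32 33 34
f 32 34 20
f 33 17 35
f 33 35 34
f 34 35 36
f 34 36 20
f 35 17 37
f 35 37 36
f 36 37 38
f 36 38 20
f 37 17 39
f 37 39 38
f 38 39 40
f 38 40 20
f 39 17 41
f 39 41 40
f 40 41 42
f 40 42 20
f 41 17 18
f 41 18 42
f 42 18 19
f 42 19 20
f 44 43 46
f 44 46 45
f 46 43 47
f 46 47 45
f 47 43 48
f 47 48 45
f 48 43 49
f 48 49 45
f 49 43 50
f 49 50 45
f 50 43 51
f 50 51 45
f 51 43 52
f 51 52 45
f 52 43 53
f 52 53 45
f 53 43 54
f 53 54 45
f 54 43 55
f 54 55 45
f 55 43 56
f 55 56 45
f 56 43 57
f 56 57 45
f 57 43 44
f 57 44 45
f 59 61 58
f 62 59 58
f 58 61 60
f 60 62 58
f 59 65 61
f 63 59 62
f 63 65 59
f 61 65 60
f 64 62 60
f 60 65 64
f 64 63 62
f 65 63 64
f 67 66 69
f 67 69 68
f 69 66 70
f 69 70 68
f 70 66 71
f 70 71 68
f 71 66 72
f 71 72 68
f 72 66 73
f 72 73 68
f 73 66 74
f 73 74 68
f 74 66 75
f 74 75 68
f 75 66 76
f 75 76 68
f 76 66 77
f 76 77 68
f 77 66 78
f 77 78 68
f 78 66 79
f 78 79 68
f 79 66 80
f 79 80 68
f 80 66 67
f 80 67 68



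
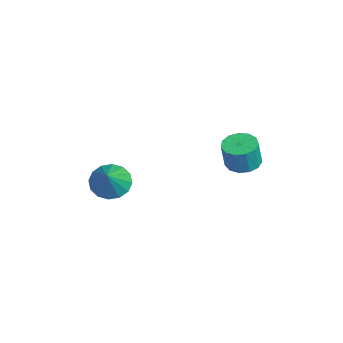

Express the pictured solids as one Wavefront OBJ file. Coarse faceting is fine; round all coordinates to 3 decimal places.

v 1.103 -2.121 -0.705
v 1.539 -2.829 -1.313
v 2.337 -2.539 0.665
v 1.804 -2.378 -1.415
v 1.881 -1.858 -1.326
v 1.75 -1.408 -1.071
v 1.445 -1.15 -0.717
v 1.049 -1.152 -0.361
v 0.667 -1.414 -0.096
v 0.402 -1.865 0.005
v 0.325 -2.385 -0.083
v 0.456 -2.834 -0.339
v 0.76 -3.093 -0.692
v 1.157 -3.091 -1.049
v 2.754 3.847 0.809
v 3.625 3.902 0.69
v 3.836 3.648 2.112
v 2.966 3.593 2.231
v 3.469 4.361 0.795
v 3.68 4.107 2.217
v 3.086 4.657 0.904
v 3.297 4.402 2.327
v 2.598 4.695 0.984
v 2.809 4.441 2.406
v 2.16 4.465 1.008
v 2.371 4.21 2.43
v 1.91 4.038 0.968
v 2.121 3.784 2.39
v 1.929 3.551 0.878
v 2.14 3.297 2.301
v 2.209 3.158 0.767
v 2.42 2.903 2.189
v 2.663 2.983 0.668
v 2.874 2.729 2.09
v 3.146 3.083 0.614
v 3.357 2.829 2.036
v 3.504 3.426 0.622
v 3.715 3.171 2.044
f 2 1 4
f 2 4 3
f 4 1 5
f 4 5 3
f 5 1 6
f 5 6 3
f 6 1 7
f 6 7 3
f 7 1 8
f 7 8 3
f 8 1 9
f 8 9 3
f 9 1 10
f 9 10 3
f 10 1 11
f 10 11 3
f 11 1 12
f 11 12 3
f 12 1 13
f 12 13 3
f 13 1 14
f 13 14 3
f 14 1 2
f 14 2 3
f 16 15 19
f 16 19 17
f 17 19 20
f 17 20 18
f 19 15 21
f 19 21 20
f 20 21 22
f 20 22 18
f 21 15 23
f 21 23 22
f 22 23 24
f 22 24 18
f 23 15 25
f 23 25 24
f 24 25 26
f 24 26 18
f 25 15 27
f 25 27 26
f 26 27 28
f 26 28 18
f 27 15 29
f 27 29 28
f 28 29 30
f 28 30 18
f 29 15 31
f 29 31 30
f 30 31 32
f 30 32 18
f 31 15 33
f 31 33 32
f 32 33 34
f 32 34 18
f 33 15 35
f 33 35 34
f 34 35 36
f 34 36 18
f 35 15 37
f 35 37 36
f 36 37 38
f 36 38 18
f 37 15 16
f 37 16 38
f 38 16 17
f 38 17 18



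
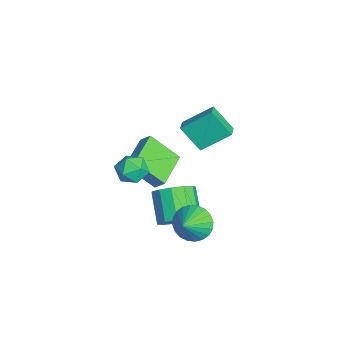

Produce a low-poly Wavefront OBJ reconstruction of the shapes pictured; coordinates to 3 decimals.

v -3.494 1.922 -4.322
v -3.936 0.494 -2.919
v -3.155 2.389 -3.739
v -3.597 0.961 -2.336
v -1.663 1.019 -4.664
v -2.105 -0.409 -3.261
v -1.324 1.486 -4.081
v -1.766 0.058 -2.678
v 2.384 2.496 -3.681
v 2.89 2.189 -4.511
v 3.416 1.924 -2.839
v 3.045 2.551 -4.455
v 3.099 2.905 -4.281
v 3.045 3.197 -4.016
v 2.889 3.382 -3.7
v 2.657 3.432 -3.381
v 2.383 3.339 -3.107
v 2.109 3.119 -2.921
v 1.877 2.803 -2.851
v 1.722 2.441 -2.907
v 1.668 2.087 -3.08
v 1.722 1.795 -3.346
v 1.878 1.61 -3.662
v 2.11 1.56 -3.981
v 2.384 1.653 -4.255
v 2.658 1.873 -4.441
v 3.422 0.426 1.376
v 4.014 -0.172 1.189
v 2.566 -0.568 1.851
v 3.158 -1.166 1.664
v 3.298 -0.607 2.305
v 3.827 0.007 2.012
v 2.753 -0.747 1.028
v 3.282 -0.133 0.735
v 3.6 -0.897 0.974
v 3.937 -0.811 1.763
v 2.643 0.071 1.277
v 2.98 0.157 2.066
v 1.354 1.948 -4.52
v 1.918 1.241 -3.93
v 0.511 1.085 -2.77
v -0.054 1.792 -3.36
v 2.043 1.792 -3.703
v 0.636 1.636 -2.544
v 1.95 2.392 -3.736
v 0.542 2.236 -2.577
v 1.667 2.852 -4.018
v 0.26 2.696 -2.859
v 1.284 3.024 -4.459
v -0.123 2.868 -3.3
v 0.924 2.855 -4.919
v -0.483 2.699 -3.76
v 0.7 2.398 -5.253
v -0.707 2.242 -4.093
v 0.684 1.798 -5.353
v -0.724 1.642 -4.194
v 0.88 1.245 -5.189
v -0.527 1.09 -4.03
v 1.226 0.916 -4.813
v -0.181 0.76 -3.653
v 1.614 0.915 -4.343
v 0.206 0.759 -3.184
v -2.785 2.362 -1.133
v -2.758 3.879 -0.006
v -3.564 2.542 -1.356
v -3.537 4.059 -0.229
v -2.203 3.301 -2.411
v -2.176 4.818 -1.284
v -2.982 3.481 -2.634
v -2.955 4.998 -1.507
f 2 4 1
f 5 2 1
f 1 4 3
f 3 5 1
f 2 8 4
f 6 2 5
f 6 8 2
f 4 8 3
f 7 5 3
f 3 8 7
f 7 6 5
f 8 6 7
f 10 9 12
f 10 12 11
f 12 9 13
f 12 13 11
f 13 9 14
f 13 14 11
f 14 9 15
f 14 15 11
f 15 9 16
f 15 16 11
f 16 9 17
f 16 17 11
f 17 9 18
f 17 18 11
f 18 9 19
f 18 19 11
f 19 9 20
f 19 20 11
f 20 9 21
f 20 21 11
f 21 9 22
f 21 22 11
f 22 9 23
f 22 23 11
f 23 9 24
f 23 24 11
f 24 9 25
f 24 25 11
f 25 9 26
f 25 26 11
f 26 9 10
f 26 10 11
f 27 38 32
f 27 32 28
f 27 28 34
f 27 34 37
f 27 37 38
f 28 32 36
f 32 38 31
f 38 37 29
f 37 34 33
f 34 28 35
f 30 36 31
f 30 31 29
f 30 29 33
f 30 33 35
f 30 35 36
f 31 36 32
f 29 31 38
f 33 29 37
f 35 33 34
f 36 35 28
f 40 39 43
f 40 43 41
f 41 43 44
f 41 44 42
f 43 39 45
f 43 45 44
f 44 45 46
f 44 46 42
f 45 39 47
f 45 47 46
f 46 47 48
f 46 48 42
f 47 39 49
f 47 49 48
f 48 49 50
f 48 50 42
f 49 39 51
f 49 51 50
f 50 51 52
f 50 52 42
f 51 39 53
f 51 53 52
f 52 53 54
f 52 54 42
f 53 39 55
f 53 55 54
f 54 55 56
f 54 56 42
f 55 39 57
f 55 57 56
f 56 57 58
f 56 58 42
f 57 39 59
f 57 59 58
f 58 59 60
f 58 60 42
f 59 39 61
f 59 61 60
f 60 61 62
f 60 62 42
f 61 39 40
f 61 40 62
f 62 40 41
f 62 41 42
f 64 66 63
f 67 64 63
f 63 66 65
f 65 67 63
f 64 70 66
f 68 64 67
f 68 70 64
f 66 70 65
f 69 67 65
f 65 70 69
f 69 68 67
f 70 68 69



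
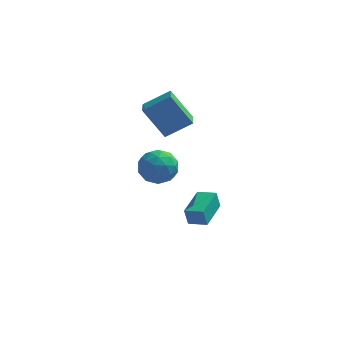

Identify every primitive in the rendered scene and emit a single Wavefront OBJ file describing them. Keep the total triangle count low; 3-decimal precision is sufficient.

v -4.433 1.879 2.996
v -3.028 2.35 3.926
v -4.65 3.032 2.741
v -3.245 3.503 3.671
v -3.195 1.717 1.209
v -1.79 2.188 2.139
v -3.412 2.87 0.954
v -2.007 3.341 1.884
v -4.768 3.009 -2.257
v -4.193 3.646 -1.435
v -3.347 1.714 -2.245
v -2.772 2.351 -1.423
v -3.782 1.791 -1.143
v -4.66 2.592 -1.149
v -2.88 2.768 -2.531
v -3.758 3.569 -2.537
v -3.026 3.497 -1.604
v -3.584 2.893 -0.746
v -3.956 2.467 -2.934
v -4.514 1.863 -2.076
v -4.605 3.441 -1.847
v -2.935 1.919 -1.833
v -3.528 1.59 -1.668
v -3.191 1.964 -1.185
v -4.879 2.821 -1.679
v -4.542 3.196 -1.196
v -4.3 2.106 -1.024
v -2.998 2.164 -2.484
v -2.661 2.539 -2.001
v -4.349 3.396 -2.495
v -4.012 3.77 -2.012
v -3.24 3.254 -2.656
v -3.582 3.728 -1.463
v -2.747 2.967 -1.456
v -2.81 3.212 -2.107
v -3.326 3.683 -2.111
v -3.909 3.373 -0.959
v -3.074 2.612 -0.952
v -3.668 2.283 -0.787
v -4.184 2.753 -0.791
v -3.224 3.286 -1.058
v -4.466 2.748 -2.728
v -3.631 1.987 -2.721
v -3.356 2.607 -2.889
v -3.872 3.077 -2.893
v -4.793 2.393 -2.224
v -3.958 1.632 -2.217
v -4.214 1.677 -1.569
v -4.73 2.148 -1.573
v -4.316 2.074 -2.622
v -0.772 -4.581 -0.801
v -0.966 -4.633 0.168
v -0.448 -2.736 -0.637
v -0.642 -2.788 0.333
v 0.222 -4.772 -0.613
v 0.028 -4.824 0.357
v 0.546 -2.927 -0.448
v 0.352 -2.979 0.521
f 2 4 1
f 5 2 1
f 1 4 3
f 3 5 1
f 2 8 4
f 6 2 5
f 6 8 2
f 4 8 3
f 7 5 3
f 3 8 7
f 7 6 5
f 8 6 7
f 9 46 25
f 46 20 49
f 25 49 14
f 46 49 25
f 9 25 21
f 25 14 26
f 21 26 10
f 25 26 21
f 9 21 30
f 21 10 31
f 30 31 16
f 21 31 30
f 9 30 42
f 30 16 45
f 42 45 19
f 30 45 42
f 9 42 46
f 42 19 50
f 46 50 20
f 42 50 46
f 10 26 37
f 26 14 40
f 37 40 18
f 26 40 37
f 14 49 27
f 49 20 48
f 27 48 13
f 49 48 27
f 20 50 47
f 50 19 43
f 47 43 11
f 50 43 47
f 19 45 44
f 45 16 32
f 44 32 15
f 45 32 44
f 16 31 36
f 31 10 33
f 36 33 17
f 31 33 36
f 12 38 24
f 38 18 39
f 24 39 13
f 38 39 24
f 12 24 22
f 24 13 23
f 22 23 11
f 24 23 22
f 12 22 29
f 22 11 28
f 29 28 15
f 22 28 29
f 12 29 34
f 29 15 35
f 34 35 17
f 29 35 34
f 12 34 38
f 34 17 41
f 38 41 18
f 34 41 38
f 13 39 27
f 39 18 40
f 27 40 14
f 39 40 27
f 11 23 47
f 23 13 48
f 47 48 20
f 23 48 47
f 15 28 44
f 28 11 43
f 44 43 19
f 28 43 44
f 17 35 36
f 35 15 32
f 36 32 16
f 35 32 36
f 18 41 37
f 41 17 33
f 37 33 10
f 41 33 37
f 52 54 51
f 55 52 51
f 51 54 53
f 53 55 51
f 52 58 54
f 56 52 55
f 56 58 52
f 54 58 53
f 57 55 53
f 53 58 57
f 57 56 55
f 58 56 57



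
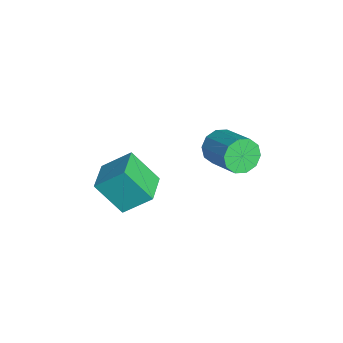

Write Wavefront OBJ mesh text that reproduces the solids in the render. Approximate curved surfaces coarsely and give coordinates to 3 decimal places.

v -1.112 -4.9 1.66
v -0.866 -3.49 2.847
v -0.491 -3.646 0.041
v -0.246 -2.235 1.228
v 0.566 -5.405 1.912
v 0.811 -3.994 3.099
v 1.186 -4.15 0.293
v 1.432 -2.74 1.48
v -1.282 0.777 2.344
v -0.706 0.353 1.645
v 1.018 1.159 2.577
v 0.442 1.583 3.276
v -0.863 0.917 1.447
v 0.862 1.724 2.38
v -1.18 1.428 1.591
v 0.545 2.234 2.524
v -1.536 1.69 2.023
v 0.189 2.496 2.956
v -1.795 1.603 2.578
v -0.071 2.409 3.511
v -1.858 1.201 3.043
v -0.134 2.007 3.975
v -1.702 0.636 3.24
v 0.023 1.443 4.173
v -1.385 0.126 3.096
v 0.34 0.932 4.029
v -1.029 -0.136 2.664
v 0.696 0.67 3.597
v -0.769 -0.049 2.109
v 0.955 0.757 3.042
f 2 4 1
f 5 2 1
f 1 4 3
f 3 5 1
f 2 8 4
f 6 2 5
f 6 8 2
f 4 8 3
f 7 5 3
f 3 8 7
f 7 6 5
f 8 6 7
f 10 9 13
f 10 13 11
f 11 13 14
f 11 14 12
f 13 9 15
f 13 15 14
f 14 15 16
f 14 16 12
f 15 9 17
f 15 17 16
f 16 17 18
f 16 18 12
f 17 9 19
f 17 19 18
f 18 19 20
f 18 20 12
f 19 9 21
f 19 21 20
f 20 21 22
f 20 22 12
f 21 9 23
f 21 23 22
f 22 23 24
f 22 24 12
f 23 9 25
f 23 25 24
f 24 25 26
f 24 26 12
f 25 9 27
f 25 27 26
f 26 27 28
f 26 28 12
f 27 9 29
f 27 29 28
f 28 29 30
f 28 30 12
f 29 9 10
f 29 10 30
f 30 10 11
f 30 11 12



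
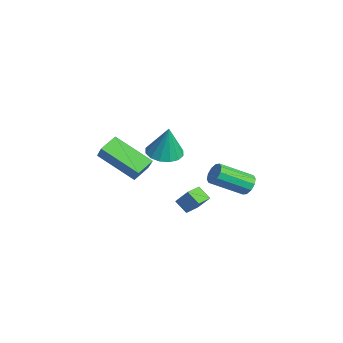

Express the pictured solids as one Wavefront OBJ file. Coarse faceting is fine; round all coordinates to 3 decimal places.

v -0.266 -0.279 -0.632
v 0.456 0.184 -0.827
v 0.106 -0.161 1.032
v 0.127 0.495 -0.776
v -0.307 0.598 -0.686
v -0.731 0.466 -0.582
v -1.03 0.135 -0.491
v -1.124 -0.308 -0.439
v -0.989 -0.743 -0.438
v -0.66 -1.053 -0.489
v -0.225 -1.157 -0.579
v 0.198 -1.025 -0.683
v 0.497 -0.694 -0.774
v 0.592 -0.251 -0.826
v 1.229 3.225 -2.438
v 1.431 3.502 -1.958
v 1.352 1.931 -1.021
v 1.151 1.655 -1.502
v 1.067 3.522 -1.955
v 0.988 1.951 -1.018
v 0.765 3.428 -2.137
v 0.686 1.858 -1.2
v 0.64 3.257 -2.434
v 0.562 1.687 -1.497
v 0.741 3.074 -2.732
v 0.662 1.504 -1.796
v 1.028 2.949 -2.919
v 0.949 1.378 -1.982
v 1.392 2.929 -2.922
v 1.313 1.358 -1.985
v 1.694 3.022 -2.74
v 1.615 1.452 -1.803
v 1.818 3.193 -2.443
v 1.74 1.623 -1.506
v 1.718 3.376 -2.144
v 1.639 1.806 -1.208
v 2.313 -3.869 1.003
v 1.782 -3.131 1.369
v 3.484 -2.507 -0.045
v 2.953 -1.769 0.32
v 2.887 -3.811 1.72
v 2.356 -3.073 2.085
v 4.058 -2.449 0.671
v 3.527 -1.711 1.037
v 2.017 0.16 -3.359
v 1.505 -0.217 -2.858
v 1.457 0.823 -3.431
v 0.946 0.445 -2.929
v 2.454 0.615 -2.571
v 1.943 0.237 -2.069
v 1.895 1.277 -2.642
v 1.383 0.9 -2.141
f 2 1 4
f 2 4 3
f 4 1 5
f 4 5 3
f 5 1 6
f 5 6 3
f 6 1 7
f 6 7 3
f 7 1 8
f 7 8 3
f 8 1 9
f 8 9 3
f 9 1 10
f 9 10 3
f 10 1 11
f 10 11 3
f 11 1 12
f 11 12 3
f 12 1 13
f 12 13 3
f 13 1 14
f 13 14 3
f 14 1 2
f 14 2 3
f 16 15 19
f 16 19 17
f 17 19 20
f 17 20 18
f 19 15 21
f 19 21 20
f 20 21 22
f 20 22 18
f 21 15 23
f 21 23 22
f 22 23 24
f 22 24 18
f 23 15 25
f 23 25 24
f 24 25 26
f 24 26 18
f 25 15 27
f 25 27 26
f 26 27 28
f 26 28 18
f 27 15 29
f 27 29 28
f 28 29 30
f 28 30 18
f 29 15 31
f 29 31 30
f 30 31 32
f 30 32 18
f 31 15 33
f 31 33 32
f 32 33 34
f 32 34 18
f 33 15 35
f 33 35 34
f 34 35 36
f 34 36 18
f 35 15 16
f 35 16 36
f 36 16 17
f 36 17 18
f 38 40 37
f 41 38 37
f 37 40 39
f 39 41 37
f 38 44 40
f 42 38 41
f 42 44 38
f 40 44 39
f 43 41 39
f 39 44 43
f 43 42 41
f 44 42 43
f 46 48 45
f 49 46 45
f 45 48 47
f 47 49 45
f 46 52 48
f 50 46 49
f 50 52 46
f 48 52 47
f 51 49 47
f 47 52 51
f 51 50 49
f 52 50 51



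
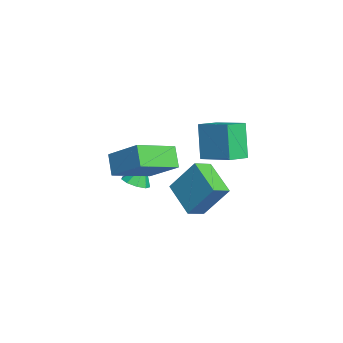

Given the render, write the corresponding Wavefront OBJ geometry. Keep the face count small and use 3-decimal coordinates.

v -1.46 -2.917 -1.605
v -0.925 -3.341 -1.32
v -1.68 -2.423 -0.455
v -0.732 -2.899 -1.473
v -0.88 -2.465 -1.688
v -1.3 -2.243 -1.864
v -1.794 -2.336 -1.918
v -2.132 -2.701 -1.826
v -2.156 -3.167 -1.63
v -1.854 -3.516 -1.422
v -1.368 -3.585 -1.3
v -0.284 -0.646 -1.317
v 0.14 0.485 0.413
v 1.35 0.079 -2.191
v 1.774 1.21 -0.461
v 0.266 -1.43 -0.939
v 0.69 -0.299 0.791
v 1.9 -0.705 -1.813
v 2.324 0.426 -0.083
v 2.412 -2.593 2.359
v 3.584 -1.397 3.541
v 3.196 -2.484 1.471
v 4.369 -1.288 2.653
v 3.451 -4.312 3.067
v 4.624 -3.116 4.249
v 4.236 -4.203 2.179
v 5.408 -3.007 3.361
v 1.759 0.689 1.782
v 0.965 0.649 3.574
v 2.961 1.877 2.341
v 2.167 1.837 4.133
v 2.493 -0.197 2.087
v 1.699 -0.237 3.879
v 3.695 0.991 2.646
v 2.901 0.951 4.438
f 2 1 4
f 2 4 3
f 4 1 5
f 4 5 3
f 5 1 6
f 5 6 3
f 6 1 7
f 6 7 3
f 7 1 8
f 7 8 3
f 8 1 9
f 8 9 3
f 9 1 10
f 9 10 3
f 10 1 11
f 10 11 3
f 11 1 2
f 11 2 3
f 13 15 12
f 16 13 12
f 12 15 14
f 14 16 12
f 13 19 15
f 17 13 16
f 17 19 13
f 15 19 14
f 18 16 14
f 14 19 18
f 18 17 16
f 19 17 18
f 21 23 20
f 24 21 20
f 20 23 22
f 22 24 20
f 21 27 23
f 25 21 24
f 25 27 21
f 23 27 22
f 26 24 22
f 22 27 26
f 26 25 24
f 27 25 26
f 29 31 28
f 32 29 28
f 28 31 30
f 30 32 28
f 29 35 31
f 33 29 32
f 33 35 29
f 31 35 30
f 34 32 30
f 30 35 34
f 34 33 32
f 35 33 34



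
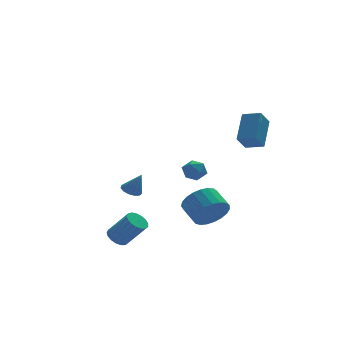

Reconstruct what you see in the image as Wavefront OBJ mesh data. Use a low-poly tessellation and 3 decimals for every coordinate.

v -4.405 -1.172 -3.124
v -4.128 -1.629 -3.545
v -3.259 -2.364 -2.177
v -3.535 -1.908 -1.756
v -3.916 -1.382 -3.548
v -3.046 -2.118 -2.179
v -3.815 -1.087 -3.453
v -2.946 -1.823 -2.085
v -3.85 -0.812 -3.283
v -2.981 -1.547 -1.915
v -4.012 -0.619 -3.076
v -3.143 -1.355 -1.708
v -4.264 -0.553 -2.881
v -3.394 -1.289 -1.513
v -4.548 -0.629 -2.741
v -3.678 -1.364 -1.373
v -4.799 -0.829 -2.689
v -3.93 -1.565 -1.321
v -4.96 -1.108 -2.737
v -4.091 -1.843 -1.369
v -4.994 -1.402 -2.873
v -4.124 -2.137 -1.505
v -4.892 -1.643 -3.067
v -4.023 -2.378 -1.699
v -4.68 -1.776 -3.274
v -3.81 -2.511 -1.906
v -4.404 -1.771 -3.447
v -3.534 -2.506 -2.078
v 0.256 -2.595 -1.506
v 0.94 -2.868 -0.716
v 0.667 -1.718 -0.083
v -0.016 -1.445 -0.874
v 1.209 -2.647 -1
v 0.936 -1.498 -0.367
v 1.313 -2.418 -1.372
v 1.04 -1.269 -0.739
v 1.235 -2.219 -1.767
v 0.962 -1.07 -1.134
v 0.987 -2.085 -2.117
v 0.714 -0.936 -1.484
v 0.613 -2.039 -2.361
v 0.34 -0.89 -1.728
v 0.178 -2.089 -2.458
v -0.095 -0.94 -1.825
v -0.244 -2.227 -2.39
v -0.517 -1.078 -1.757
v -0.58 -2.428 -2.169
v -0.853 -1.279 -1.536
v -0.771 -2.658 -1.834
v -1.044 -1.509 -1.201
v -0.784 -2.877 -1.442
v -1.057 -1.728 -0.809
v -0.617 -3.047 -1.061
v -0.89 -1.898 -0.429
v -0.3 -3.139 -0.758
v -0.573 -1.99 -0.125
v 0.114 -3.137 -0.583
v -0.159 -1.988 0.05
v 0.553 -3.041 -0.569
v 0.28 -1.892 0.064
v -2.033 3.935 -1.982
v -1.488 3.734 -2.252
v -1.567 3.525 -0.738
v -1.434 4.078 -2.159
v -1.57 4.377 -2.01
v -1.853 4.535 -1.852
v -2.193 4.503 -1.735
v -2.482 4.29 -1.697
v -2.628 3.965 -1.75
v -2.585 3.63 -1.876
v -2.367 3.392 -2.036
v -2.042 3.326 -2.179
v -1.715 3.453 -2.259
v 1.683 -2.349 3.553
v 2.464 -1.081 4.811
v 2.332 -1.93 2.728
v 3.113 -0.662 3.986
v 2.447 -3.058 3.794
v 3.228 -1.79 5.052
v 3.096 -2.639 2.969
v 3.877 -1.371 4.227
v 0.59 3.098 -0.292
v 1.233 3.205 0.113
v 1.207 2.355 -1.073
v 1.85 2.462 -0.668
v 1.269 2.06 -0.367
v 0.888 2.519 0.115
v 1.552 3.041 -1.075
v 1.171 3.5 -0.593
v 1.827 3.17 -0.371
v 1.652 2.564 0.067
v 0.788 2.996 -1.027
v 0.613 2.39 -0.589
f 2 1 5
f 2 5 3
f 3 5 6
f 3 6 4
f 5 1 7
f 5 7 6
f 6 7 8
f 6 8 4
f 7 1 9
f 7 9 8
f 8 9 10
f 8 10 4
f 9 1 11
f 9 11 10
f 10 11 12
f 10 12 4
f 11 1 13
f 11 13 12
f 12 13 14
f 12 14 4
f 13 1 15
f 13 15 14
f 14 15 16
f 14 16 4
f 15 1 17
f 15 17 16
f 16 17 18
f 16 18 4
f 17 1 19
f 17 19 18
f 18 19 20
f 18 20 4
f 19 1 21
f 19 21 20
f 20 21 22
f 20 22 4
f 21 1 23
f 21 23 22
f 22 23 24
f 22 24 4
f 23 1 25
f 23 25 24
f 24 25 26
f 24 26 4
f 25 1 27
f 25 27 26
f 26 27 28
f 26 28 4
f 27 1 2
f 27 2 28
f 28 2 3
f 28 3 4
f 30 29 33
f 30 33 31
f 31 33 34
f 31 34 32
f 33 29 35
f 33 35 34
f 34 35 36
f 34 36 32
f 35 29 37
f 35 37 36
f 36 37 38
f 36 38 32
f 37 29 39
f 37 39 38
f 38 39 40
f 38 40 32
f 39 29 41
f 39 41 40
f 40 41 42
f 40 42 32
f 41 29 43
f 41 43 42
f 42 43 44
f 42 44 32
f 43 29 45
f 43 45 44
f 44 45 46
f 44 46 32
f 45 29 47
f 45 47 46
f 46 47 48
f 46 48 32
f 47 29 49
f 47 49 48
f 48 49 50
f 48 50 32
f 49 29 51
f 49 51 50
f 50 51 52
f 50 52 32
f 51 29 53
f 51 53 52
f 52 53 54
f 52 54 32
f 53 29 55
f 53 55 54
f 54 55 56
f 54 56 32
f 55 29 57
f 55 57 56
f 56 57 58
f 56 58 32
f 57 29 59
f 57 59 58
f 58 59 60
f 58 60 32
f 59 29 30
f 59 30 60
f 60 30 31
f 60 31 32
f 62 61 64
f 62 64 63
f 64 61 65
f 64 65 63
f 65 61 66
f 65 66 63
f 66 61 67
f 66 67 63
f 67 61 68
f 67 68 63
f 68 61 69
f 68 69 63
f 69 61 70
f 69 70 63
f 70 61 71
f 70 71 63
f 71 61 72
f 71 72 63
f 72 61 73
f 72 73 63
f 73 61 62
f 73 62 63
f 75 77 74
f 78 75 74
f 74 77 76
f 76 78 74
f 75 81 77
f 79 75 78
f 79 81 75
f 77 81 76
f 80 78 76
f 76 81 80
f 80 79 78
f 81 79 80
f 82 93 87
f 82 87 83
f 82 83 89
f 82 89 92
f 82 92 93
f 83 87 91
f 87 93 86
f 93 92 84
f 92 89 88
f 89 83 90
f 85 91 86
f 85 86 84
f 85 84 88
f 85 88 90
f 85 90 91
f 86 91 87
f 84 86 93
f 88 84 92
f 90 88 89
f 91 90 83



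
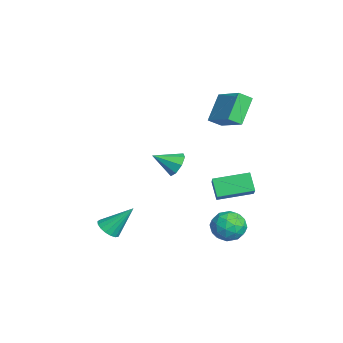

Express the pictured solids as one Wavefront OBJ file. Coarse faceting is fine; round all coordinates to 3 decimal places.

v 1.592 0.204 1.617
v 1.819 0.556 2.251
v 1.548 -1.004 2.303
v 1.24 0.546 2.198
v 0.867 0.336 1.804
v 0.918 0.049 1.301
v 1.364 -0.148 0.983
v 1.943 -0.138 1.037
v 2.316 0.072 1.43
v 2.265 0.36 1.933
v 0.069 2.656 -3.832
v 0.716 3.357 -4.129
v 0.984 2.363 -2.531
v 1.631 3.064 -2.828
v 0.72 3.327 -2.513
v 0.155 3.508 -3.316
v 1.545 2.212 -3.344
v 0.98 2.393 -4.147
v 1.628 3.082 -3.827
v 1.119 3.771 -3.314
v 0.581 1.949 -3.346
v 0.072 2.638 -2.833
v 0.313 3.032 -4.094
v 1.387 2.688 -2.566
v 0.852 2.842 -2.38
v 1.233 3.254 -2.555
v -0.017 3.121 -3.617
v 0.363 3.533 -3.791
v 0.365 3.515 -2.841
v 1.337 2.187 -2.869
v 1.717 2.599 -3.043
v 0.467 2.466 -4.105
v 0.848 2.878 -4.28
v 1.335 2.205 -3.819
v 1.229 3.283 -4.092
v 1.766 3.11 -3.327
v 1.716 2.61 -3.63
v 1.384 2.717 -4.103
v 0.929 3.688 -3.79
v 1.467 3.515 -3.026
v 0.932 3.67 -2.84
v 0.6 3.776 -3.312
v 1.465 3.526 -3.613
v 0.233 2.205 -3.634
v 0.771 2.032 -2.87
v 1.1 1.944 -3.348
v 0.768 2.05 -3.82
v -0.066 2.61 -3.333
v 0.471 2.437 -2.568
v 0.316 3.003 -2.557
v -0.016 3.11 -3.03
v 0.235 2.194 -3.047
v -4.614 3.018 3.368
v -3.074 3.859 4.173
v -4.756 3.747 2.878
v -3.217 4.588 3.682
v -3.543 2.332 2.038
v -2.004 3.173 2.842
v -3.686 3.061 1.547
v -2.146 3.902 2.352
v -0.22 2.132 -0.701
v 1.275 1.969 0.359
v -0.245 4.004 -0.379
v 1.251 3.842 0.681
v 0.449 2.298 -1.621
v 1.945 2.136 -0.561
v 0.425 4.171 -1.299
v 1.92 4.008 -0.239
v 1.242 -3.169 -2.902
v 1.554 -2.699 -3.332
v 1.338 -1.931 -1.478
v 1.223 -2.633 -3.367
v 0.896 -2.69 -3.295
v 0.648 -2.857 -3.134
v 0.536 -3.095 -2.919
v 0.586 -3.35 -2.7
v 0.786 -3.564 -2.528
v 1.09 -3.688 -2.441
v 1.43 -3.692 -2.46
v 1.726 -3.577 -2.58
v 1.911 -3.368 -2.774
v 1.943 -3.114 -2.998
v 1.814 -2.873 -3.199
f 2 1 4
f 2 4 3
f 4 1 5
f 4 5 3
f 5 1 6
f 5 6 3
f 6 1 7
f 6 7 3
f 7 1 8
f 7 8 3
f 8 1 9
f 8 9 3
f 9 1 10
f 9 10 3
f 10 1 2
f 10 2 3
f 11 48 27
f 48 22 51
f 27 51 16
f 48 51 27
f 11 27 23
f 27 16 28
f 23 28 12
f 27 28 23
f 11 23 32
f 23 12 33
f 32 33 18
f 23 33 32
f 11 32 44
f 32 18 47
f 44 47 21
f 32 47 44
f 11 44 48
f 44 21 52
f 48 52 22
f 44 52 48
f 12 28 39
f 28 16 42
f 39 42 20
f 28 42 39
f 16 51 29
f 51 22 50
f 29 50 15
f 51 50 29
f 22 52 49
f 52 21 45
f 49 45 13
f 52 45 49
f 21 47 46
f 47 18 34
f 46 34 17
f 47 34 46
f 18 33 38
f 33 12 35
f 38 35 19
f 33 35 38
f 14 40 26
f 40 20 41
f 26 41 15
f 40 41 26
f 14 26 24
f 26 15 25
f 24 25 13
f 26 25 24
f 14 24 31
f 24 13 30
f 31 30 17
f 24 30 31
f 14 31 36
f 31 17 37
f 36 37 19
f 31 37 36
f 14 36 40
f 36 19 43
f 40 43 20
f 36 43 40
f 15 41 29
f 41 20 42
f 29 42 16
f 41 42 29
f 13 25 49
f 25 15 50
f 49 50 22
f 25 50 49
f 17 30 46
f 30 13 45
f 46 45 21
f 30 45 46
f 19 37 38
f 37 17 34
f 38 34 18
f 37 34 38
f 20 43 39
f 43 19 35
f 39 35 12
f 43 35 39
f 54 56 53
f 57 54 53
f 53 56 55
f 55 57 53
f 54 60 56
f 58 54 57
f 58 60 54
f 56 60 55
f 59 57 55
f 55 60 59
f 59 58 57
f 60 58 59
f 62 64 61
f 65 62 61
f 61 64 63
f 63 65 61
f 62 68 64
f 66 62 65
f 66 68 62
f 64 68 63
f 67 65 63
f 63 68 67
f 67 66 65
f 68 66 67
f 70 69 72
f 70 72 71
f 72 69 73
f 72 73 71
f 73 69 74
f 73 74 71
f 74 69 75
f 74 75 71
f 75 69 76
f 75 76 71
f 76 69 77
f 76 77 71
f 77 69 78
f 77 78 71
f 78 69 79
f 78 79 71
f 79 69 80
f 79 80 71
f 80 69 81
f 80 81 71
f 81 69 82
f 81 82 71
f 82 69 83
f 82 83 71
f 83 69 70
f 83 70 71



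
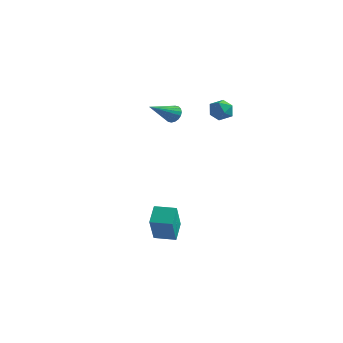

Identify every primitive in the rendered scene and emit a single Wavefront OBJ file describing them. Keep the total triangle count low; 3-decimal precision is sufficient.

v 1.749 2.897 1.371
v 2.119 2.806 1.913
v 2.341 2.174 0.847
v 2.711 2.083 1.389
v 2.081 1.878 1.379
v 1.715 2.325 1.703
v 2.745 2.655 1.057
v 2.379 3.102 1.381
v 2.734 2.657 1.719
v 2.324 2.176 1.918
v 2.136 2.804 0.842
v 1.726 2.323 1.041
v 3.409 -4.373 -3.231
v 3.074 -3.612 -2.607
v 2.941 -3.472 -4.582
v 2.606 -2.711 -3.958
v 4.314 -3.949 -3.262
v 3.979 -3.188 -2.638
v 3.846 -3.048 -4.613
v 3.511 -2.287 -3.989
v 0.231 1.532 0.992
v 0.525 1.279 0.646
v -0.091 0.148 1.728
v 0.676 1.333 0.812
v 0.739 1.426 1.015
v 0.701 1.54 1.212
v 0.57 1.652 1.366
v 0.372 1.741 1.446
v 0.146 1.788 1.436
v -0.064 1.784 1.338
v -0.215 1.731 1.171
v -0.278 1.638 0.968
v -0.24 1.523 0.771
v -0.109 1.411 0.617
v 0.09 1.322 0.537
v 0.316 1.275 0.547
f 1 12 6
f 1 6 2
f 1 2 8
f 1 8 11
f 1 11 12
f 2 6 10
f 6 12 5
f 12 11 3
f 11 8 7
f 8 2 9
f 4 10 5
f 4 5 3
f 4 3 7
f 4 7 9
f 4 9 10
f 5 10 6
f 3 5 12
f 7 3 11
f 9 7 8
f 10 9 2
f 14 16 13
f 17 14 13
f 13 16 15
f 15 17 13
f 14 20 16
f 18 14 17
f 18 20 14
f 16 20 15
f 19 17 15
f 15 20 19
f 19 18 17
f 20 18 19
f 22 21 24
f 22 24 23
f 24 21 25
f 24 25 23
f 25 21 26
f 25 26 23
f 26 21 27
f 26 27 23
f 27 21 28
f 27 28 23
f 28 21 29
f 28 29 23
f 29 21 30
f 29 30 23
f 30 21 31
f 30 31 23
f 31 21 32
f 31 32 23
f 32 21 33
f 32 33 23
f 33 21 34
f 33 34 23
f 34 21 35
f 34 35 23
f 35 21 36
f 35 36 23
f 36 21 22
f 36 22 23



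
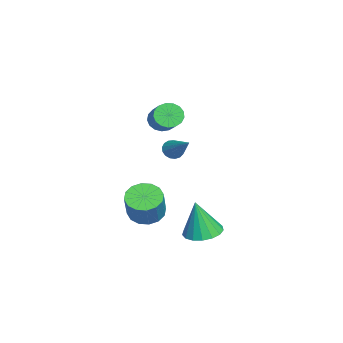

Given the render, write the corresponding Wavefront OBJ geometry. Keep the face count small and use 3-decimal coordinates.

v -1.044 0.533 -1.016
v -0.613 0.164 -1.239
v 0.344 1.407 0.216
v -0.603 0.397 -1.415
v -0.695 0.662 -1.499
v -0.866 0.896 -1.473
v -1.079 1.048 -1.341
v -1.283 1.082 -1.135
v -1.432 0.99 -0.902
v -1.492 0.793 -0.694
v -1.45 0.537 -0.561
v -1.314 0.28 -0.531
v -1.117 0.081 -0.612
v -0.903 -0.014 -0.786
v -0.721 0.016 -1.012
v 3.298 2.222 -4.417
v 4.2 2.716 -4.353
v 3.362 1.838 -2.343
v 3.866 3.07 -4.277
v 3.402 3.23 -4.233
v 2.914 3.159 -4.232
v 2.514 2.874 -4.272
v 2.294 2.439 -4.346
v 2.304 1.954 -4.436
v 2.542 1.531 -4.522
v 2.953 1.266 -4.583
v 3.443 1.22 -4.607
v 3.9 1.404 -4.587
v 4.219 1.775 -4.528
v 4.328 2.248 -4.444
v -3.606 -0.161 -0.123
v -3.162 -0.164 -0.789
v -1.41 0.278 0.377
v -1.854 0.281 1.043
v -3.276 0.201 -0.756
v -1.524 0.642 0.41
v -3.465 0.482 -0.578
v -1.714 0.924 0.588
v -3.687 0.616 -0.296
v -1.935 1.058 0.87
v -3.89 0.572 0.026
v -2.138 1.014 1.192
v -4.028 0.36 0.314
v -2.276 0.802 1.479
v -4.069 0.029 0.501
v -2.317 0.471 1.667
v -4.004 -0.346 0.546
v -2.252 0.096 1.711
v -3.848 -0.678 0.437
v -2.096 -0.236 1.603
v -3.637 -0.892 0.201
v -1.885 -0.45 1.366
v -3.418 -0.938 -0.11
v -1.666 -0.497 1.055
v -3.242 -0.807 -0.424
v -1.491 -0.365 0.741
v -3.15 -0.527 -0.669
v -1.398 -0.085 0.497
v 0.772 -0.714 -4.508
v 1.571 -1.036 -4.996
v 2.487 -1.088 -3.459
v 1.688 -0.766 -2.972
v 1.609 -0.525 -5.001
v 2.526 -0.577 -3.465
v 1.423 -0.064 -4.875
v 2.34 -0.117 -3.338
v 1.062 0.222 -4.65
v 1.979 0.17 -3.113
v 0.624 0.258 -4.387
v 1.54 0.205 -2.85
v 0.225 0.033 -4.157
v 1.141 -0.019 -2.62
v -0.027 -0.392 -4.021
v 0.889 -0.444 -2.484
v -0.066 -0.903 -4.015
v 0.851 -0.955 -2.479
v 0.12 -1.363 -4.142
v 1.037 -1.416 -2.605
v 0.481 -1.65 -4.367
v 1.398 -1.702 -2.83
v 0.92 -1.685 -4.63
v 1.836 -1.738 -3.093
v 1.319 -1.461 -4.86
v 2.235 -1.513 -3.323
f 2 1 4
f 2 4 3
f 4 1 5
f 4 5 3
f 5 1 6
f 5 6 3
f 6 1 7
f 6 7 3
f 7 1 8
f 7 8 3
f 8 1 9
f 8 9 3
f 9 1 10
f 9 10 3
f 10 1 11
f 10 11 3
f 11 1 12
f 11 12 3
f 12 1 13
f 12 13 3
f 13 1 14
f 13 14 3
f 14 1 15
f 14 15 3
f 15 1 2
f 15 2 3
f 17 16 19
f 17 19 18
f 19 16 20
f 19 20 18
f 20 16 21
f 20 21 18
f 21 16 22
f 21 22 18
f 22 16 23
f 22 23 18
f 23 16 24
f 23 24 18
f 24 16 25
f 24 25 18
f 25 16 26
f 25 26 18
f 26 16 27
f 26 27 18
f 27 16 28
f 27 28 18
f 28 16 29
f 28 29 18
f 29 16 30
f 29 30 18
f 30 16 17
f 30 17 18
f 32 31 35
f 32 35 33
f 33 35 36
f 33 36 34
f 35 31 37
f 35 37 36
f 36 37 38
f 36 38 34
f 37 31 39
f 37 39 38
f 38 39 40
f 38 40 34
f 39 31 41
f 39 41 40
f 40 41 42
f 40 42 34
f 41 31 43
f 41 43 42
f 42 43 44
f 42 44 34
f 43 31 45
f 43 45 44
f 44 45 46
f 44 46 34
f 45 31 47
f 45 47 46
f 46 47 48
f 46 48 34
f 47 31 49
f 47 49 48
f 48 49 50
f 48 50 34
f 49 31 51
f 49 51 50
f 50 51 52
f 50 52 34
f 51 31 53
f 51 53 52
f 52 53 54
f 52 54 34
f 53 31 55
f 53 55 54
f 54 55 56
f 54 56 34
f 55 31 57
f 55 57 56
f 56 57 58
f 56 58 34
f 57 31 32
f 57 32 58
f 58 32 33
f 58 33 34
f 60 59 63
f 60 63 61
f 61 63 64
f 61 64 62
f 63 59 65
f 63 65 64
f 64 65 66
f 64 66 62
f 65 59 67
f 65 67 66
f 66 67 68
f 66 68 62
f 67 59 69
f 67 69 68
f 68 69 70
f 68 70 62
f 69 59 71
f 69 71 70
f 70 71 72
f 70 72 62
f 71 59 73
f 71 73 72
f 72 73 74
f 72 74 62
f 73 59 75
f 73 75 74
f 74 75 76
f 74 76 62
f 75 59 77
f 75 77 76
f 76 77 78
f 76 78 62
f 77 59 79
f 77 79 78
f 78 79 80
f 78 80 62
f 79 59 81
f 79 81 80
f 80 81 82
f 80 82 62
f 81 59 83
f 81 83 82
f 82 83 84
f 82 84 62
f 83 59 60
f 83 60 84
f 84 60 61
f 84 61 62

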